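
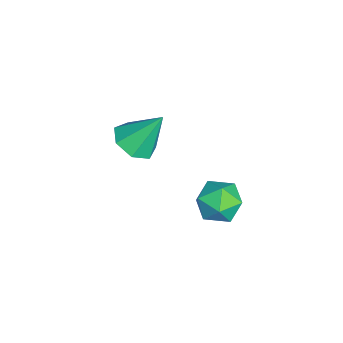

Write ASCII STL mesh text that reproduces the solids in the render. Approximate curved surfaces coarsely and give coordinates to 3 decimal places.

solid 
facet normal 0.556 0.435 0.708
outer loop
vertex 1.461 1.499 0.174
vertex 1.225 0.7 0.85
vertex 2.087 0.629 0.217
endloop
endfacet
facet normal 0.809 0.585 0.058
outer loop
vertex 1.461 1.499 0.174
vertex 2.087 0.629 0.217
vertex 1.839 1.066 -0.731
endloop
endfacet
facet normal 0.288 0.905 -0.313
outer loop
vertex 1.461 1.499 0.174
vertex 1.839 1.066 -0.731
vertex 0.823 1.406 -0.683
endloop
endfacet
facet normal -0.285 0.952 0.109
outer loop
vertex 1.461 1.499 0.174
vertex 0.823 1.406 -0.683
vertex 0.443 1.181 0.294
endloop
endfacet
facet normal -0.119 0.662 0.740
outer loop
vertex 1.461 1.499 0.174
vertex 0.443 1.181 0.294
vertex 1.225 0.7 0.85
endloop
endfacet
facet normal 0.963 -0.031 -0.266
outer loop
vertex 1.839 1.066 -0.731
vertex 2.087 0.629 0.217
vertex 1.837 -0.001 -0.614
endloop
endfacet
facet normal 0.554 -0.274 0.786
outer loop
vertex 2.087 0.629 0.217
vertex 1.225 0.7 0.85
vertex 1.457 -0.226 0.363
endloop
endfacet
facet normal -0.538 0.093 0.838
outer loop
vertex 1.225 0.7 0.85
vertex 0.443 1.181 0.294
vertex 0.441 0.114 0.411
endloop
endfacet
facet normal -0.806 0.563 -0.184
outer loop
vertex 0.443 1.181 0.294
vertex 0.823 1.406 -0.683
vertex 0.193 0.551 -0.537
endloop
endfacet
facet normal 0.122 0.486 -0.866
outer loop
vertex 0.823 1.406 -0.683
vertex 1.839 1.066 -0.731
vertex 1.055 0.48 -1.17
endloop
endfacet
facet normal 0.285 -0.952 -0.109
outer loop
vertex 0.819 -0.319 -0.494
vertex 1.837 -0.001 -0.614
vertex 1.457 -0.226 0.363
endloop
endfacet
facet normal -0.288 -0.905 0.313
outer loop
vertex 0.819 -0.319 -0.494
vertex 1.457 -0.226 0.363
vertex 0.441 0.114 0.411
endloop
endfacet
facet normal -0.809 -0.585 -0.058
outer loop
vertex 0.819 -0.319 -0.494
vertex 0.441 0.114 0.411
vertex 0.193 0.551 -0.537
endloop
endfacet
facet normal -0.556 -0.435 -0.708
outer loop
vertex 0.819 -0.319 -0.494
vertex 0.193 0.551 -0.537
vertex 1.055 0.48 -1.17
endloop
endfacet
facet normal 0.119 -0.662 -0.740
outer loop
vertex 0.819 -0.319 -0.494
vertex 1.055 0.48 -1.17
vertex 1.837 -0.001 -0.614
endloop
endfacet
facet normal 0.806 -0.563 0.184
outer loop
vertex 1.457 -0.226 0.363
vertex 1.837 -0.001 -0.614
vertex 2.087 0.629 0.217
endloop
endfacet
facet normal -0.122 -0.486 0.866
outer loop
vertex 0.441 0.114 0.411
vertex 1.457 -0.226 0.363
vertex 1.225 0.7 0.85
endloop
endfacet
facet normal -0.963 0.031 0.266
outer loop
vertex 0.193 0.551 -0.537
vertex 0.441 0.114 0.411
vertex 0.443 1.181 0.294
endloop
endfacet
facet normal -0.554 0.274 -0.786
outer loop
vertex 1.055 0.48 -1.17
vertex 0.193 0.551 -0.537
vertex 0.823 1.406 -0.683
endloop
endfacet
facet normal 0.538 -0.093 -0.838
outer loop
vertex 1.837 -0.001 -0.614
vertex 1.055 0.48 -1.17
vertex 1.839 1.066 -0.731
endloop
endfacet
facet normal 0.005 -0.565 -0.825
outer loop
vertex -2.972 -2.407 -2.0
vertex -3.685 -3.078 -1.545
vertex -3.875 -2.201 -2.146
endloop
endfacet
facet normal 0.243 0.959 -0.149
outer loop
vertex -2.972 -2.407 -2.0
vertex -3.875 -2.201 -2.146
vertex -3.695 -1.882 0.205
endloop
endfacet
facet normal 0.005 -0.565 -0.825
outer loop
vertex -3.875 -2.201 -2.146
vertex -3.685 -3.078 -1.545
vertex -4.635 -2.656 -1.839
endloop
endfacet
facet normal -0.534 0.842 -0.073
outer loop
vertex -3.875 -2.201 -2.146
vertex -4.635 -2.656 -1.839
vertex -3.695 -1.882 0.205
endloop
endfacet
facet normal 0.005 -0.565 -0.825
outer loop
vertex -4.635 -2.656 -1.839
vertex -3.685 -3.078 -1.545
vertex -4.68 -3.428 -1.311
endloop
endfacet
facet normal -0.910 0.269 0.316
outer loop
vertex -4.635 -2.656 -1.839
vertex -4.68 -3.428 -1.311
vertex -3.695 -1.882 0.205
endloop
endfacet
facet normal 0.004 -0.564 -0.826
outer loop
vertex -4.68 -3.428 -1.311
vertex -3.685 -3.078 -1.545
vertex -3.976 -3.938 -0.959
endloop
endfacet
facet normal -0.602 -0.329 0.727
outer loop
vertex -4.68 -3.428 -1.311
vertex -3.976 -3.938 -0.959
vertex -3.695 -1.882 0.205
endloop
endfacet
facet normal 0.005 -0.564 -0.826
outer loop
vertex -3.976 -3.938 -0.959
vertex -3.685 -3.078 -1.545
vertex -3.053 -3.8 -1.048
endloop
endfacet
facet normal 0.157 -0.503 0.850
outer loop
vertex -3.976 -3.938 -0.959
vertex -3.053 -3.8 -1.048
vertex -3.695 -1.882 0.205
endloop
endfacet
facet normal 0.004 -0.565 -0.825
outer loop
vertex -3.053 -3.8 -1.048
vertex -3.685 -3.078 -1.545
vertex -2.607 -3.119 -1.512
endloop
endfacet
facet normal 0.798 -0.119 0.591
outer loop
vertex -3.053 -3.8 -1.048
vertex -2.607 -3.119 -1.512
vertex -3.695 -1.882 0.205
endloop
endfacet
facet normal 0.004 -0.564 -0.826
outer loop
vertex -2.607 -3.119 -1.512
vertex -3.685 -3.078 -1.545
vertex -2.972 -2.407 -2.0
endloop
endfacet
facet normal 0.835 0.530 0.148
outer loop
vertex -2.607 -3.119 -1.512
vertex -2.972 -2.407 -2.0
vertex -3.695 -1.882 0.205
endloop
endfacet

endsolid


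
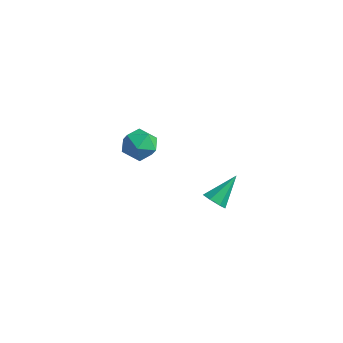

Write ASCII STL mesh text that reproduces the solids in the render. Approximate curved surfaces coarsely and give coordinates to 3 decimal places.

solid 
facet normal -0.115 -0.759 -0.641
outer loop
vertex 2.149 -3.172 2.252
vertex 1.63 -3.274 2.466
vertex 1.776 -2.931 2.034
endloop
endfacet
facet normal 0.650 0.650 -0.393
outer loop
vertex 2.149 -3.172 2.252
vertex 1.776 -2.931 2.034
vertex 1.81 -2.106 3.454
endloop
endfacet
facet normal -0.118 -0.758 -0.642
outer loop
vertex 1.776 -2.931 2.034
vertex 1.63 -3.274 2.466
vertex 1.293 -2.947 2.142
endloop
endfacet
facet normal -0.139 0.858 -0.495
outer loop
vertex 1.776 -2.931 2.034
vertex 1.293 -2.947 2.142
vertex 1.81 -2.106 3.454
endloop
endfacet
facet normal -0.116 -0.757 -0.643
outer loop
vertex 1.293 -2.947 2.142
vertex 1.63 -3.274 2.466
vertex 1.064 -3.21 2.493
endloop
endfacet
facet normal -0.797 0.600 -0.070
outer loop
vertex 1.293 -2.947 2.142
vertex 1.064 -3.21 2.493
vertex 1.81 -2.106 3.454
endloop
endfacet
facet normal -0.116 -0.759 -0.641
outer loop
vertex 1.064 -3.21 2.493
vertex 1.63 -3.274 2.466
vertex 1.262 -3.52 2.824
endloop
endfacet
facet normal -0.826 0.071 0.560
outer loop
vertex 1.064 -3.21 2.493
vertex 1.262 -3.52 2.824
vertex 1.81 -2.106 3.454
endloop
endfacet
facet normal -0.117 -0.758 -0.642
outer loop
vertex 1.262 -3.52 2.824
vertex 1.63 -3.274 2.466
vertex 1.736 -3.645 2.885
endloop
endfacet
facet normal -0.206 -0.331 0.921
outer loop
vertex 1.262 -3.52 2.824
vertex 1.736 -3.645 2.885
vertex 1.81 -2.106 3.454
endloop
endfacet
facet normal -0.117 -0.758 -0.642
outer loop
vertex 1.736 -3.645 2.885
vertex 1.63 -3.274 2.466
vertex 2.131 -3.49 2.63
endloop
endfacet
facet normal 0.598 -0.303 0.742
outer loop
vertex 1.736 -3.645 2.885
vertex 2.131 -3.49 2.63
vertex 1.81 -2.106 3.454
endloop
endfacet
facet normal -0.116 -0.757 -0.643
outer loop
vertex 2.131 -3.49 2.63
vertex 1.63 -3.274 2.466
vertex 2.149 -3.172 2.252
endloop
endfacet
facet normal 0.978 0.133 0.158
outer loop
vertex 2.131 -3.49 2.63
vertex 2.149 -3.172 2.252
vertex 1.81 -2.106 3.454
endloop
endfacet
facet normal -0.248 0.153 0.957
outer loop
vertex -4.455 -1.148 2.381
vertex -4.345 -2.029 2.55
vertex -3.648 -1.461 2.64
endloop
endfacet
facet normal 0.065 0.731 0.680
outer loop
vertex -4.455 -1.148 2.381
vertex -3.648 -1.461 2.64
vertex -3.703 -0.844 1.982
endloop
endfacet
facet normal -0.318 0.941 0.117
outer loop
vertex -4.455 -1.148 2.381
vertex -3.703 -0.844 1.982
vertex -4.435 -1.03 1.485
endloop
endfacet
facet normal -0.869 0.492 0.045
outer loop
vertex -4.455 -1.148 2.381
vertex -4.435 -1.03 1.485
vertex -4.832 -1.763 1.836
endloop
endfacet
facet normal -0.825 0.005 0.565
outer loop
vertex -4.455 -1.148 2.381
vertex -4.832 -1.763 1.836
vertex -4.345 -2.029 2.55
endloop
endfacet
facet normal 0.712 0.541 0.447
outer loop
vertex -3.703 -0.844 1.982
vertex -3.648 -1.461 2.64
vertex -3.128 -1.537 1.904
endloop
endfacet
facet normal 0.206 -0.395 0.895
outer loop
vertex -3.648 -1.461 2.64
vertex -4.345 -2.029 2.55
vertex -3.525 -2.27 2.255
endloop
endfacet
facet normal -0.728 -0.634 0.261
outer loop
vertex -4.345 -2.029 2.55
vertex -4.832 -1.763 1.836
vertex -4.257 -2.456 1.758
endloop
endfacet
facet normal -0.799 0.155 -0.581
outer loop
vertex -4.832 -1.763 1.836
vertex -4.435 -1.03 1.485
vertex -4.312 -1.839 1.1
endloop
endfacet
facet normal 0.092 0.881 -0.465
outer loop
vertex -4.435 -1.03 1.485
vertex -3.703 -0.844 1.982
vertex -3.615 -1.271 1.19
endloop
endfacet
facet normal 0.869 -0.492 -0.045
outer loop
vertex -3.505 -2.152 1.359
vertex -3.128 -1.537 1.904
vertex -3.525 -2.27 2.255
endloop
endfacet
facet normal 0.318 -0.941 -0.117
outer loop
vertex -3.505 -2.152 1.359
vertex -3.525 -2.27 2.255
vertex -4.257 -2.456 1.758
endloop
endfacet
facet normal -0.065 -0.731 -0.680
outer loop
vertex -3.505 -2.152 1.359
vertex -4.257 -2.456 1.758
vertex -4.312 -1.839 1.1
endloop
endfacet
facet normal 0.248 -0.153 -0.957
outer loop
vertex -3.505 -2.152 1.359
vertex -4.312 -1.839 1.1
vertex -3.615 -1.271 1.19
endloop
endfacet
facet normal 0.825 -0.005 -0.565
outer loop
vertex -3.505 -2.152 1.359
vertex -3.615 -1.271 1.19
vertex -3.128 -1.537 1.904
endloop
endfacet
facet normal 0.799 -0.155 0.581
outer loop
vertex -3.525 -2.27 2.255
vertex -3.128 -1.537 1.904
vertex -3.648 -1.461 2.64
endloop
endfacet
facet normal -0.092 -0.881 0.465
outer loop
vertex -4.257 -2.456 1.758
vertex -3.525 -2.27 2.255
vertex -4.345 -2.029 2.55
endloop
endfacet
facet normal -0.712 -0.541 -0.447
outer loop
vertex -4.312 -1.839 1.1
vertex -4.257 -2.456 1.758
vertex -4.832 -1.763 1.836
endloop
endfacet
facet normal -0.206 0.395 -0.895
outer loop
vertex -3.615 -1.271 1.19
vertex -4.312 -1.839 1.1
vertex -4.435 -1.03 1.485
endloop
endfacet
facet normal 0.728 0.634 -0.261
outer loop
vertex -3.128 -1.537 1.904
vertex -3.615 -1.271 1.19
vertex -3.703 -0.844 1.982
endloop
endfacet

endsolid


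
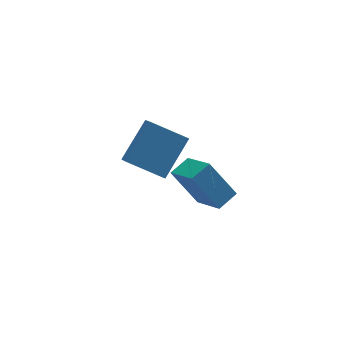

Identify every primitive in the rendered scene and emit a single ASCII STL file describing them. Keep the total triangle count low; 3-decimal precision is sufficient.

solid 
facet normal -0.453 0.385 0.804
outer loop
vertex 0.243 1.961 -2.347
vertex -0.042 3.202 -3.101
vertex -0.488 1.637 -2.604
endloop
endfacet
facet normal 0.193 -0.839 0.509
outer loop
vertex 0.242 1.018 -3.899
vertex 0.243 1.961 -2.347
vertex -0.488 1.637 -2.604
endloop
endfacet
facet normal -0.454 0.385 0.804
outer loop
vertex -0.488 1.637 -2.604
vertex -0.042 3.202 -3.101
vertex -0.773 2.878 -3.359
endloop
endfacet
facet normal -0.870 -0.386 -0.306
outer loop
vertex -0.773 2.878 -3.359
vertex 0.242 1.018 -3.899
vertex -0.488 1.637 -2.604
endloop
endfacet
facet normal 0.870 0.386 0.306
outer loop
vertex 0.243 1.961 -2.347
vertex 0.688 2.583 -4.396
vertex -0.042 3.202 -3.101
endloop
endfacet
facet normal 0.192 -0.839 0.510
outer loop
vertex 0.973 1.342 -3.641
vertex 0.243 1.961 -2.347
vertex 0.242 1.018 -3.899
endloop
endfacet
facet normal 0.870 0.386 0.306
outer loop
vertex 0.973 1.342 -3.641
vertex 0.688 2.583 -4.396
vertex 0.243 1.961 -2.347
endloop
endfacet
facet normal -0.192 0.839 -0.509
outer loop
vertex -0.042 3.202 -3.101
vertex 0.688 2.583 -4.396
vertex -0.773 2.878 -3.359
endloop
endfacet
facet normal -0.870 -0.386 -0.306
outer loop
vertex -0.043 2.259 -4.653
vertex 0.242 1.018 -3.899
vertex -0.773 2.878 -3.359
endloop
endfacet
facet normal -0.192 0.839 -0.510
outer loop
vertex -0.773 2.878 -3.359
vertex 0.688 2.583 -4.396
vertex -0.043 2.259 -4.653
endloop
endfacet
facet normal 0.454 -0.384 -0.804
outer loop
vertex -0.043 2.259 -4.653
vertex 0.973 1.342 -3.641
vertex 0.242 1.018 -3.899
endloop
endfacet
facet normal 0.453 -0.385 -0.804
outer loop
vertex 0.688 2.583 -4.396
vertex 0.973 1.342 -3.641
vertex -0.043 2.259 -4.653
endloop
endfacet
facet normal -0.640 -0.437 -0.632
outer loop
vertex -2.916 1.052 -0.291
vertex -2.836 1.716 -0.831
vertex -1.84 0.403 -0.931
endloop
endfacet
facet normal -0.092 -0.773 0.628
outer loop
vertex -0.784 1.124 0.111
vertex -2.916 1.052 -0.291
vertex -1.84 0.403 -0.931
endloop
endfacet
facet normal -0.640 -0.437 -0.632
outer loop
vertex -1.84 0.403 -0.931
vertex -2.836 1.716 -0.831
vertex -1.761 1.067 -1.471
endloop
endfacet
facet normal 0.763 -0.460 -0.454
outer loop
vertex -1.761 1.067 -1.471
vertex -0.784 1.124 0.111
vertex -1.84 0.403 -0.931
endloop
endfacet
facet normal -0.763 0.461 0.454
outer loop
vertex -2.916 1.052 -0.291
vertex -1.78 2.437 0.211
vertex -2.836 1.716 -0.831
endloop
endfacet
facet normal -0.092 -0.773 0.628
outer loop
vertex -1.859 1.773 0.751
vertex -2.916 1.052 -0.291
vertex -0.784 1.124 0.111
endloop
endfacet
facet normal -0.762 0.460 0.455
outer loop
vertex -1.859 1.773 0.751
vertex -1.78 2.437 0.211
vertex -2.916 1.052 -0.291
endloop
endfacet
facet normal 0.092 0.773 -0.628
outer loop
vertex -2.836 1.716 -0.831
vertex -1.78 2.437 0.211
vertex -1.761 1.067 -1.471
endloop
endfacet
facet normal 0.762 -0.461 -0.454
outer loop
vertex -0.704 1.788 -0.429
vertex -0.784 1.124 0.111
vertex -1.761 1.067 -1.471
endloop
endfacet
facet normal 0.092 0.773 -0.628
outer loop
vertex -1.761 1.067 -1.471
vertex -1.78 2.437 0.211
vertex -0.704 1.788 -0.429
endloop
endfacet
facet normal 0.640 0.437 0.632
outer loop
vertex -0.704 1.788 -0.429
vertex -1.859 1.773 0.751
vertex -0.784 1.124 0.111
endloop
endfacet
facet normal 0.640 0.438 0.632
outer loop
vertex -1.78 2.437 0.211
vertex -1.859 1.773 0.751
vertex -0.704 1.788 -0.429
endloop
endfacet

endsolid


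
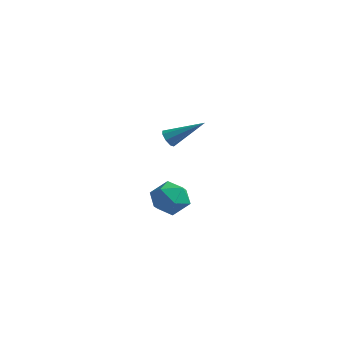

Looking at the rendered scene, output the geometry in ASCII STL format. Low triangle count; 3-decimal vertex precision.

solid 
facet normal -0.734 -0.419 -0.535
outer loop
vertex -0.214 -1.976 2.494
vertex -0.548 -1.964 2.943
vertex -0.44 -1.613 2.52
endloop
endfacet
facet normal 0.590 0.417 -0.692
outer loop
vertex -0.214 -1.976 2.494
vertex -0.44 -1.613 2.52
vertex 1.008 -1.076 4.077
endloop
endfacet
facet normal -0.733 -0.420 -0.535
outer loop
vertex -0.44 -1.613 2.52
vertex -0.548 -1.964 2.943
vertex -0.73 -1.456 2.794
endloop
endfacet
facet normal 0.104 0.906 -0.409
outer loop
vertex -0.44 -1.613 2.52
vertex -0.73 -1.456 2.794
vertex 1.008 -1.076 4.077
endloop
endfacet
facet normal -0.734 -0.420 -0.534
outer loop
vertex -0.73 -1.456 2.794
vertex -0.548 -1.964 2.943
vertex -0.913 -1.596 3.156
endloop
endfacet
facet normal -0.339 0.922 0.186
outer loop
vertex -0.73 -1.456 2.794
vertex -0.913 -1.596 3.156
vertex 1.008 -1.076 4.077
endloop
endfacet
facet normal -0.734 -0.419 -0.534
outer loop
vertex -0.913 -1.596 3.156
vertex -0.548 -1.964 2.943
vertex -0.882 -1.952 3.393
endloop
endfacet
facet normal -0.482 0.456 0.748
outer loop
vertex -0.913 -1.596 3.156
vertex -0.882 -1.952 3.393
vertex 1.008 -1.076 4.077
endloop
endfacet
facet normal -0.734 -0.419 -0.534
outer loop
vertex -0.882 -1.952 3.393
vertex -0.548 -1.964 2.943
vertex -0.656 -2.315 3.367
endloop
endfacet
facet normal -0.241 -0.218 0.946
outer loop
vertex -0.882 -1.952 3.393
vertex -0.656 -2.315 3.367
vertex 1.008 -1.076 4.077
endloop
endfacet
facet normal -0.734 -0.419 -0.534
outer loop
vertex -0.656 -2.315 3.367
vertex -0.548 -1.964 2.943
vertex -0.367 -2.472 3.093
endloop
endfacet
facet normal 0.244 -0.708 0.663
outer loop
vertex -0.656 -2.315 3.367
vertex -0.367 -2.472 3.093
vertex 1.008 -1.076 4.077
endloop
endfacet
facet normal -0.735 -0.419 -0.533
outer loop
vertex -0.367 -2.472 3.093
vertex -0.548 -1.964 2.943
vertex -0.184 -2.332 2.731
endloop
endfacet
facet normal 0.687 -0.724 0.067
outer loop
vertex -0.367 -2.472 3.093
vertex -0.184 -2.332 2.731
vertex 1.008 -1.076 4.077
endloop
endfacet
facet normal -0.734 -0.418 -0.535
outer loop
vertex -0.184 -2.332 2.731
vertex -0.548 -1.964 2.943
vertex -0.214 -1.976 2.494
endloop
endfacet
facet normal 0.830 -0.259 -0.494
outer loop
vertex -0.184 -2.332 2.731
vertex -0.214 -1.976 2.494
vertex 1.008 -1.076 4.077
endloop
endfacet
facet normal -0.590 -0.728 0.348
outer loop
vertex -3.639 1.132 -3.284
vertex -2.866 0.311 -3.691
vertex -2.748 0.746 -2.58
endloop
endfacet
facet normal -0.651 -0.140 0.746
outer loop
vertex -3.639 1.132 -3.284
vertex -2.748 0.746 -2.58
vertex -3.03 1.911 -2.607
endloop
endfacet
facet normal -0.861 0.393 0.322
outer loop
vertex -3.639 1.132 -3.284
vertex -3.03 1.911 -2.607
vertex -3.321 2.196 -3.734
endloop
endfacet
facet normal -0.931 0.135 -0.339
outer loop
vertex -3.639 1.132 -3.284
vertex -3.321 2.196 -3.734
vertex -3.22 1.208 -4.404
endloop
endfacet
facet normal -0.764 -0.559 -0.324
outer loop
vertex -3.639 1.132 -3.284
vertex -3.22 1.208 -4.404
vertex -2.866 0.311 -3.691
endloop
endfacet
facet normal -0.003 0.022 1.000
outer loop
vertex -3.03 1.911 -2.607
vertex -2.748 0.746 -2.58
vertex -1.88 1.572 -2.596
endloop
endfacet
facet normal 0.095 -0.930 0.354
outer loop
vertex -2.748 0.746 -2.58
vertex -2.866 0.311 -3.691
vertex -1.779 0.584 -3.266
endloop
endfacet
facet normal -0.186 -0.655 -0.732
outer loop
vertex -2.866 0.311 -3.691
vertex -3.22 1.208 -4.404
vertex -2.07 0.869 -4.393
endloop
endfacet
facet normal -0.458 0.466 -0.757
outer loop
vertex -3.22 1.208 -4.404
vertex -3.321 2.196 -3.734
vertex -2.352 2.034 -4.42
endloop
endfacet
facet normal -0.345 0.885 0.313
outer loop
vertex -3.321 2.196 -3.734
vertex -3.03 1.911 -2.607
vertex -2.234 2.469 -3.309
endloop
endfacet
facet normal 0.931 -0.135 0.339
outer loop
vertex -1.461 1.648 -3.716
vertex -1.88 1.572 -2.596
vertex -1.779 0.584 -3.266
endloop
endfacet
facet normal 0.861 -0.393 -0.322
outer loop
vertex -1.461 1.648 -3.716
vertex -1.779 0.584 -3.266
vertex -2.07 0.869 -4.393
endloop
endfacet
facet normal 0.651 0.140 -0.746
outer loop
vertex -1.461 1.648 -3.716
vertex -2.07 0.869 -4.393
vertex -2.352 2.034 -4.42
endloop
endfacet
facet normal 0.590 0.728 -0.348
outer loop
vertex -1.461 1.648 -3.716
vertex -2.352 2.034 -4.42
vertex -2.234 2.469 -3.309
endloop
endfacet
facet normal 0.764 0.559 0.324
outer loop
vertex -1.461 1.648 -3.716
vertex -2.234 2.469 -3.309
vertex -1.88 1.572 -2.596
endloop
endfacet
facet normal 0.458 -0.466 0.757
outer loop
vertex -1.779 0.584 -3.266
vertex -1.88 1.572 -2.596
vertex -2.748 0.746 -2.58
endloop
endfacet
facet normal 0.345 -0.885 -0.313
outer loop
vertex -2.07 0.869 -4.393
vertex -1.779 0.584 -3.266
vertex -2.866 0.311 -3.691
endloop
endfacet
facet normal 0.003 -0.022 -1.000
outer loop
vertex -2.352 2.034 -4.42
vertex -2.07 0.869 -4.393
vertex -3.22 1.208 -4.404
endloop
endfacet
facet normal -0.095 0.930 -0.354
outer loop
vertex -2.234 2.469 -3.309
vertex -2.352 2.034 -4.42
vertex -3.321 2.196 -3.734
endloop
endfacet
facet normal 0.186 0.655 0.732
outer loop
vertex -1.88 1.572 -2.596
vertex -2.234 2.469 -3.309
vertex -3.03 1.911 -2.607
endloop
endfacet

endsolid


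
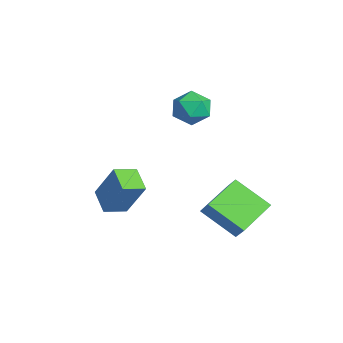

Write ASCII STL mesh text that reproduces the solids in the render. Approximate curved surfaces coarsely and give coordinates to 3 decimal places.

solid 
facet normal -0.570 0.762 0.307
outer loop
vertex 2.125 3.231 -1.65
vertex 2.773 3.401 -0.868
vertex 3.229 4.539 -2.849
endloop
endfacet
facet normal -0.629 -0.166 -0.760
outer loop
vertex 4.427 2.939 -3.492
vertex 2.125 3.231 -1.65
vertex 3.229 4.539 -2.849
endloop
endfacet
facet normal -0.571 0.762 0.306
outer loop
vertex 3.229 4.539 -2.849
vertex 2.773 3.401 -0.868
vertex 3.877 4.71 -2.067
endloop
endfacet
facet normal 0.528 0.626 -0.574
outer loop
vertex 3.877 4.71 -2.067
vertex 4.427 2.939 -3.492
vertex 3.229 4.539 -2.849
endloop
endfacet
facet normal -0.528 -0.626 0.574
outer loop
vertex 2.125 3.231 -1.65
vertex 3.971 1.801 -1.511
vertex 2.773 3.401 -0.868
endloop
endfacet
facet normal -0.629 -0.165 -0.760
outer loop
vertex 3.323 1.63 -2.293
vertex 2.125 3.231 -1.65
vertex 4.427 2.939 -3.492
endloop
endfacet
facet normal -0.528 -0.626 0.574
outer loop
vertex 3.323 1.63 -2.293
vertex 3.971 1.801 -1.511
vertex 2.125 3.231 -1.65
endloop
endfacet
facet normal 0.629 0.166 0.760
outer loop
vertex 2.773 3.401 -0.868
vertex 3.971 1.801 -1.511
vertex 3.877 4.71 -2.067
endloop
endfacet
facet normal 0.528 0.626 -0.574
outer loop
vertex 5.075 3.109 -2.71
vertex 4.427 2.939 -3.492
vertex 3.877 4.71 -2.067
endloop
endfacet
facet normal 0.629 0.166 0.760
outer loop
vertex 3.877 4.71 -2.067
vertex 3.971 1.801 -1.511
vertex 5.075 3.109 -2.71
endloop
endfacet
facet normal 0.570 -0.762 -0.307
outer loop
vertex 5.075 3.109 -2.71
vertex 3.323 1.63 -2.293
vertex 4.427 2.939 -3.492
endloop
endfacet
facet normal 0.571 -0.762 -0.306
outer loop
vertex 3.971 1.801 -1.511
vertex 3.323 1.63 -2.293
vertex 5.075 3.109 -2.71
endloop
endfacet
facet normal 0.034 0.570 0.821
outer loop
vertex -1.052 3.326 2.211
vertex -1.298 2.5 2.795
vertex -0.3 2.721 2.6
endloop
endfacet
facet normal 0.486 0.812 0.323
outer loop
vertex -1.052 3.326 2.211
vertex -0.3 2.721 2.6
vertex -0.233 3.07 1.622
endloop
endfacet
facet normal 0.109 0.958 -0.265
outer loop
vertex -1.052 3.326 2.211
vertex -0.233 3.07 1.622
vertex -1.189 3.065 1.212
endloop
endfacet
facet normal -0.576 0.807 -0.132
outer loop
vertex -1.052 3.326 2.211
vertex -1.189 3.065 1.212
vertex -1.848 2.713 1.937
endloop
endfacet
facet normal -0.622 0.567 0.540
outer loop
vertex -1.052 3.326 2.211
vertex -1.848 2.713 1.937
vertex -1.298 2.5 2.795
endloop
endfacet
facet normal 0.943 0.288 0.167
outer loop
vertex -0.233 3.07 1.622
vertex -0.3 2.721 2.6
vertex 0.028 2.087 1.843
endloop
endfacet
facet normal 0.213 -0.103 0.972
outer loop
vertex -0.3 2.721 2.6
vertex -1.298 2.5 2.795
vertex -0.631 1.735 2.568
endloop
endfacet
facet normal -0.849 -0.109 0.517
outer loop
vertex -1.298 2.5 2.795
vertex -1.848 2.713 1.937
vertex -1.587 1.73 2.158
endloop
endfacet
facet normal -0.774 0.278 -0.569
outer loop
vertex -1.848 2.713 1.937
vertex -1.189 3.065 1.212
vertex -1.52 2.079 1.18
endloop
endfacet
facet normal 0.334 0.523 -0.784
outer loop
vertex -1.189 3.065 1.212
vertex -0.233 3.07 1.622
vertex -0.522 2.3 0.985
endloop
endfacet
facet normal 0.576 -0.807 0.132
outer loop
vertex -0.768 1.474 1.569
vertex 0.028 2.087 1.843
vertex -0.631 1.735 2.568
endloop
endfacet
facet normal -0.109 -0.958 0.265
outer loop
vertex -0.768 1.474 1.569
vertex -0.631 1.735 2.568
vertex -1.587 1.73 2.158
endloop
endfacet
facet normal -0.486 -0.812 -0.323
outer loop
vertex -0.768 1.474 1.569
vertex -1.587 1.73 2.158
vertex -1.52 2.079 1.18
endloop
endfacet
facet normal -0.034 -0.570 -0.821
outer loop
vertex -0.768 1.474 1.569
vertex -1.52 2.079 1.18
vertex -0.522 2.3 0.985
endloop
endfacet
facet normal 0.622 -0.567 -0.540
outer loop
vertex -0.768 1.474 1.569
vertex -0.522 2.3 0.985
vertex 0.028 2.087 1.843
endloop
endfacet
facet normal 0.774 -0.278 0.569
outer loop
vertex -0.631 1.735 2.568
vertex 0.028 2.087 1.843
vertex -0.3 2.721 2.6
endloop
endfacet
facet normal -0.334 -0.523 0.784
outer loop
vertex -1.587 1.73 2.158
vertex -0.631 1.735 2.568
vertex -1.298 2.5 2.795
endloop
endfacet
facet normal -0.943 -0.288 -0.167
outer loop
vertex -1.52 2.079 1.18
vertex -1.587 1.73 2.158
vertex -1.848 2.713 1.937
endloop
endfacet
facet normal -0.213 0.103 -0.972
outer loop
vertex -0.522 2.3 0.985
vertex -1.52 2.079 1.18
vertex -1.189 3.065 1.212
endloop
endfacet
facet normal 0.849 0.109 -0.517
outer loop
vertex 0.028 2.087 1.843
vertex -0.522 2.3 0.985
vertex -0.233 3.07 1.622
endloop
endfacet
facet normal -0.382 -0.324 -0.865
outer loop
vertex 2.897 -2.609 -1.897
vertex 1.709 -2.72 -1.331
vertex 2.651 -1.516 -2.198
endloop
endfacet
facet normal 0.899 0.084 -0.429
outer loop
vertex 3.451 -0.84 -0.389
vertex 2.897 -2.609 -1.897
vertex 2.651 -1.516 -2.198
endloop
endfacet
facet normal -0.383 -0.323 -0.865
outer loop
vertex 2.651 -1.516 -2.198
vertex 1.709 -2.72 -1.331
vertex 1.464 -1.627 -1.631
endloop
endfacet
facet normal -0.212 0.943 -0.259
outer loop
vertex 1.464 -1.627 -1.631
vertex 3.451 -0.84 -0.389
vertex 2.651 -1.516 -2.198
endloop
endfacet
facet normal 0.211 -0.943 0.259
outer loop
vertex 2.897 -2.609 -1.897
vertex 2.509 -2.044 0.478
vertex 1.709 -2.72 -1.331
endloop
endfacet
facet normal 0.899 0.084 -0.429
outer loop
vertex 3.696 -1.933 -0.089
vertex 2.897 -2.609 -1.897
vertex 3.451 -0.84 -0.389
endloop
endfacet
facet normal 0.212 -0.942 0.259
outer loop
vertex 3.696 -1.933 -0.089
vertex 2.509 -2.044 0.478
vertex 2.897 -2.609 -1.897
endloop
endfacet
facet normal -0.899 -0.084 0.429
outer loop
vertex 1.709 -2.72 -1.331
vertex 2.509 -2.044 0.478
vertex 1.464 -1.627 -1.631
endloop
endfacet
facet normal -0.211 0.942 -0.259
outer loop
vertex 2.263 -0.951 0.177
vertex 3.451 -0.84 -0.389
vertex 1.464 -1.627 -1.631
endloop
endfacet
facet normal -0.899 -0.084 0.429
outer loop
vertex 1.464 -1.627 -1.631
vertex 2.509 -2.044 0.478
vertex 2.263 -0.951 0.177
endloop
endfacet
facet normal 0.382 0.323 0.866
outer loop
vertex 2.263 -0.951 0.177
vertex 3.696 -1.933 -0.089
vertex 3.451 -0.84 -0.389
endloop
endfacet
facet normal 0.383 0.324 0.865
outer loop
vertex 2.509 -2.044 0.478
vertex 3.696 -1.933 -0.089
vertex 2.263 -0.951 0.177
endloop
endfacet

endsolid


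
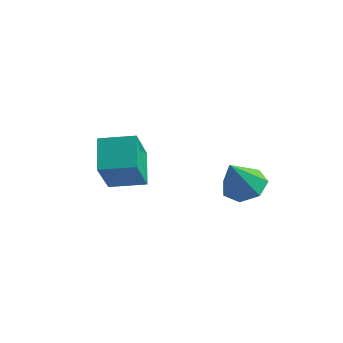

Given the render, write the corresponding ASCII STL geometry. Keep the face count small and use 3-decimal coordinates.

solid 
facet normal 0.056 0.513 -0.856
outer loop
vertex 1.687 1.868 -4.767
vertex 0.838 2.169 -4.642
vertex 1.62 2.544 -4.366
endloop
endfacet
facet normal 0.873 -0.182 0.453
outer loop
vertex 1.687 1.868 -4.767
vertex 1.62 2.544 -4.366
vertex 0.742 1.291 -3.178
endloop
endfacet
facet normal 0.056 0.514 -0.856
outer loop
vertex 1.62 2.544 -4.366
vertex 0.838 2.169 -4.642
vertex 0.963 2.938 -4.172
endloop
endfacet
facet normal 0.475 0.407 0.780
outer loop
vertex 1.62 2.544 -4.366
vertex 0.963 2.938 -4.172
vertex 0.742 1.291 -3.178
endloop
endfacet
facet normal 0.056 0.514 -0.856
outer loop
vertex 0.963 2.938 -4.172
vertex 0.838 2.169 -4.642
vertex 0.213 2.753 -4.332
endloop
endfacet
facet normal -0.299 0.522 0.799
outer loop
vertex 0.963 2.938 -4.172
vertex 0.213 2.753 -4.332
vertex 0.742 1.291 -3.178
endloop
endfacet
facet normal 0.056 0.514 -0.856
outer loop
vertex 0.213 2.753 -4.332
vertex 0.838 2.169 -4.642
vertex -0.067 2.128 -4.726
endloop
endfacet
facet normal -0.866 0.077 0.494
outer loop
vertex 0.213 2.753 -4.332
vertex -0.067 2.128 -4.726
vertex 0.742 1.291 -3.178
endloop
endfacet
facet normal 0.056 0.514 -0.856
outer loop
vertex -0.067 2.128 -4.726
vertex 0.838 2.169 -4.642
vertex 0.335 1.534 -5.056
endloop
endfacet
facet normal -0.799 -0.594 0.096
outer loop
vertex -0.067 2.128 -4.726
vertex 0.335 1.534 -5.056
vertex 0.742 1.291 -3.178
endloop
endfacet
facet normal 0.057 0.513 -0.856
outer loop
vertex 0.335 1.534 -5.056
vertex 0.838 2.169 -4.642
vertex 1.116 1.418 -5.074
endloop
endfacet
facet normal -0.148 -0.984 -0.095
outer loop
vertex 0.335 1.534 -5.056
vertex 1.116 1.418 -5.074
vertex 0.742 1.291 -3.178
endloop
endfacet
facet normal 0.056 0.513 -0.856
outer loop
vertex 1.116 1.418 -5.074
vertex 0.838 2.169 -4.642
vertex 1.687 1.868 -4.767
endloop
endfacet
facet normal 0.596 -0.800 0.064
outer loop
vertex 1.116 1.418 -5.074
vertex 1.687 1.868 -4.767
vertex 0.742 1.291 -3.178
endloop
endfacet
facet normal -0.856 -0.495 -0.152
outer loop
vertex -2.634 -2.08 -1.328
vertex -3.001 -0.967 -2.887
vertex -1.906 -3.07 -2.206
endloop
endfacet
facet normal 0.188 -0.570 0.799
outer loop
vertex -0.699 -2.373 -1.993
vertex -2.634 -2.08 -1.328
vertex -1.906 -3.07 -2.206
endloop
endfacet
facet normal -0.856 -0.495 -0.152
outer loop
vertex -1.906 -3.07 -2.206
vertex -3.001 -0.967 -2.887
vertex -2.273 -1.957 -3.765
endloop
endfacet
facet normal 0.481 -0.656 -0.582
outer loop
vertex -2.273 -1.957 -3.765
vertex -0.699 -2.373 -1.993
vertex -1.906 -3.07 -2.206
endloop
endfacet
facet normal -0.481 0.656 0.582
outer loop
vertex -2.634 -2.08 -1.328
vertex -1.794 -0.27 -2.674
vertex -3.001 -0.967 -2.887
endloop
endfacet
facet normal 0.188 -0.570 0.799
outer loop
vertex -1.427 -1.383 -1.115
vertex -2.634 -2.08 -1.328
vertex -0.699 -2.373 -1.993
endloop
endfacet
facet normal -0.481 0.656 0.582
outer loop
vertex -1.427 -1.383 -1.115
vertex -1.794 -0.27 -2.674
vertex -2.634 -2.08 -1.328
endloop
endfacet
facet normal -0.188 0.570 -0.799
outer loop
vertex -3.001 -0.967 -2.887
vertex -1.794 -0.27 -2.674
vertex -2.273 -1.957 -3.765
endloop
endfacet
facet normal 0.481 -0.656 -0.582
outer loop
vertex -1.066 -1.26 -3.552
vertex -0.699 -2.373 -1.993
vertex -2.273 -1.957 -3.765
endloop
endfacet
facet normal -0.188 0.570 -0.799
outer loop
vertex -2.273 -1.957 -3.765
vertex -1.794 -0.27 -2.674
vertex -1.066 -1.26 -3.552
endloop
endfacet
facet normal 0.856 0.495 0.152
outer loop
vertex -1.066 -1.26 -3.552
vertex -1.427 -1.383 -1.115
vertex -0.699 -2.373 -1.993
endloop
endfacet
facet normal 0.856 0.495 0.152
outer loop
vertex -1.794 -0.27 -2.674
vertex -1.427 -1.383 -1.115
vertex -1.066 -1.26 -3.552
endloop
endfacet

endsolid


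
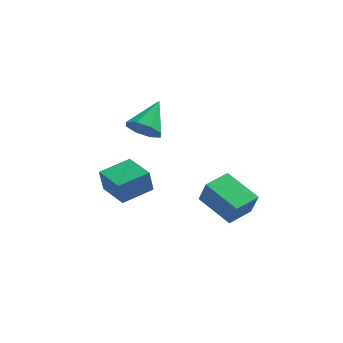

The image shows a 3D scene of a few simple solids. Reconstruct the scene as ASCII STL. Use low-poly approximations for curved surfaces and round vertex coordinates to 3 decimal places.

solid 
facet normal -0.726 0.610 0.317
outer loop
vertex 2.089 -2.93 0.13
vertex 2.942 -1.909 0.117
vertex 1.797 -2.7 -0.98
endloop
endfacet
facet normal -0.641 -0.767 0.010
outer loop
vertex 3.118 -3.811 -1.557
vertex 2.089 -2.93 0.13
vertex 1.797 -2.7 -0.98
endloop
endfacet
facet normal -0.726 0.610 0.318
outer loop
vertex 1.797 -2.7 -0.98
vertex 2.942 -1.909 0.117
vertex 2.65 -1.679 -0.992
endloop
endfacet
facet normal -0.249 0.197 -0.948
outer loop
vertex 2.65 -1.679 -0.992
vertex 3.118 -3.811 -1.557
vertex 1.797 -2.7 -0.98
endloop
endfacet
facet normal 0.249 -0.196 0.948
outer loop
vertex 2.089 -2.93 0.13
vertex 4.263 -3.02 -0.46
vertex 2.942 -1.909 0.117
endloop
endfacet
facet normal -0.641 -0.767 0.010
outer loop
vertex 3.41 -4.041 -0.448
vertex 2.089 -2.93 0.13
vertex 3.118 -3.811 -1.557
endloop
endfacet
facet normal 0.249 -0.197 0.948
outer loop
vertex 3.41 -4.041 -0.448
vertex 4.263 -3.02 -0.46
vertex 2.089 -2.93 0.13
endloop
endfacet
facet normal 0.641 0.767 -0.010
outer loop
vertex 2.942 -1.909 0.117
vertex 4.263 -3.02 -0.46
vertex 2.65 -1.679 -0.992
endloop
endfacet
facet normal -0.250 0.196 -0.948
outer loop
vertex 3.971 -2.79 -1.57
vertex 3.118 -3.811 -1.557
vertex 2.65 -1.679 -0.992
endloop
endfacet
facet normal 0.641 0.767 -0.010
outer loop
vertex 2.65 -1.679 -0.992
vertex 4.263 -3.02 -0.46
vertex 3.971 -2.79 -1.57
endloop
endfacet
facet normal 0.726 -0.610 -0.318
outer loop
vertex 3.971 -2.79 -1.57
vertex 3.41 -4.041 -0.448
vertex 3.118 -3.811 -1.557
endloop
endfacet
facet normal 0.726 -0.610 -0.317
outer loop
vertex 4.263 -3.02 -0.46
vertex 3.41 -4.041 -0.448
vertex 3.971 -2.79 -1.57
endloop
endfacet
facet normal -0.324 -0.789 -0.521
outer loop
vertex 0.15 -1.425 2.113
vertex -0.617 -1.065 2.045
vertex 0.096 -1.052 1.582
endloop
endfacet
facet normal 0.992 0.129 -0.011
outer loop
vertex 0.15 -1.425 2.113
vertex 0.096 -1.052 1.582
vertex -0.063 0.285 2.935
endloop
endfacet
facet normal -0.323 -0.791 -0.520
outer loop
vertex 0.096 -1.052 1.582
vertex -0.617 -1.065 2.045
vertex -0.376 -0.688 1.322
endloop
endfacet
facet normal 0.687 0.556 -0.469
outer loop
vertex 0.096 -1.052 1.582
vertex -0.376 -0.688 1.322
vertex -0.063 0.285 2.935
endloop
endfacet
facet normal -0.325 -0.790 -0.520
outer loop
vertex -0.376 -0.688 1.322
vertex -0.617 -1.065 2.045
vertex -0.989 -0.544 1.486
endloop
endfacet
facet normal 0.059 0.850 -0.524
outer loop
vertex -0.376 -0.688 1.322
vertex -0.989 -0.544 1.486
vertex -0.063 0.285 2.935
endloop
endfacet
facet normal -0.324 -0.790 -0.521
outer loop
vertex -0.989 -0.544 1.486
vertex -0.617 -1.065 2.045
vertex -1.384 -0.706 1.977
endloop
endfacet
facet normal -0.524 0.839 -0.145
outer loop
vertex -0.989 -0.544 1.486
vertex -1.384 -0.706 1.977
vertex -0.063 0.285 2.935
endloop
endfacet
facet normal -0.323 -0.790 -0.521
outer loop
vertex -1.384 -0.706 1.977
vertex -0.617 -1.065 2.045
vertex -1.33 -1.078 2.507
endloop
endfacet
facet normal -0.721 0.530 0.446
outer loop
vertex -1.384 -0.706 1.977
vertex -1.33 -1.078 2.507
vertex -0.063 0.285 2.935
endloop
endfacet
facet normal -0.323 -0.790 -0.521
outer loop
vertex -1.33 -1.078 2.507
vertex -0.617 -1.065 2.045
vertex -0.858 -1.443 2.767
endloop
endfacet
facet normal -0.417 0.104 0.903
outer loop
vertex -1.33 -1.078 2.507
vertex -0.858 -1.443 2.767
vertex -0.063 0.285 2.935
endloop
endfacet
facet normal -0.323 -0.790 -0.521
outer loop
vertex -0.858 -1.443 2.767
vertex -0.617 -1.065 2.045
vertex -0.245 -1.586 2.604
endloop
endfacet
facet normal 0.211 -0.190 0.959
outer loop
vertex -0.858 -1.443 2.767
vertex -0.245 -1.586 2.604
vertex -0.063 0.285 2.935
endloop
endfacet
facet normal -0.325 -0.790 -0.520
outer loop
vertex -0.245 -1.586 2.604
vertex -0.617 -1.065 2.045
vertex 0.15 -1.425 2.113
endloop
endfacet
facet normal 0.794 -0.180 0.580
outer loop
vertex -0.245 -1.586 2.604
vertex 0.15 -1.425 2.113
vertex -0.063 0.285 2.935
endloop
endfacet
facet normal -0.786 -0.605 -0.130
outer loop
vertex -1.828 0.003 -2.486
vertex -2.807 1.3 -2.606
vertex -1.658 0.026 -3.623
endloop
endfacet
facet normal 0.601 -0.796 0.074
outer loop
vertex -0.393 1.0 -3.414
vertex -1.828 0.003 -2.486
vertex -1.658 0.026 -3.623
endloop
endfacet
facet normal -0.786 -0.605 -0.130
outer loop
vertex -1.658 0.026 -3.623
vertex -2.807 1.3 -2.606
vertex -2.637 1.324 -3.743
endloop
endfacet
facet normal 0.148 0.020 -0.989
outer loop
vertex -2.637 1.324 -3.743
vertex -0.393 1.0 -3.414
vertex -1.658 0.026 -3.623
endloop
endfacet
facet normal -0.148 -0.020 0.989
outer loop
vertex -1.828 0.003 -2.486
vertex -1.542 2.274 -2.397
vertex -2.807 1.3 -2.606
endloop
endfacet
facet normal 0.600 -0.796 0.073
outer loop
vertex -0.563 0.976 -2.277
vertex -1.828 0.003 -2.486
vertex -0.393 1.0 -3.414
endloop
endfacet
facet normal -0.148 -0.020 0.989
outer loop
vertex -0.563 0.976 -2.277
vertex -1.542 2.274 -2.397
vertex -1.828 0.003 -2.486
endloop
endfacet
facet normal -0.601 0.796 -0.073
outer loop
vertex -2.807 1.3 -2.606
vertex -1.542 2.274 -2.397
vertex -2.637 1.324 -3.743
endloop
endfacet
facet normal 0.148 0.020 -0.989
outer loop
vertex -1.372 2.297 -3.534
vertex -0.393 1.0 -3.414
vertex -2.637 1.324 -3.743
endloop
endfacet
facet normal -0.600 0.796 -0.074
outer loop
vertex -2.637 1.324 -3.743
vertex -1.542 2.274 -2.397
vertex -1.372 2.297 -3.534
endloop
endfacet
facet normal 0.786 0.605 0.130
outer loop
vertex -1.372 2.297 -3.534
vertex -0.563 0.976 -2.277
vertex -0.393 1.0 -3.414
endloop
endfacet
facet normal 0.786 0.605 0.130
outer loop
vertex -1.542 2.274 -2.397
vertex -0.563 0.976 -2.277
vertex -1.372 2.297 -3.534
endloop
endfacet

endsolid


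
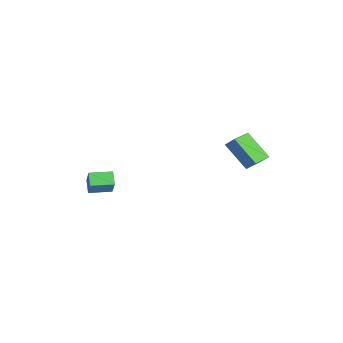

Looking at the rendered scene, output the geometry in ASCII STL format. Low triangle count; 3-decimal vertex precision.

solid 
facet normal -0.680 -0.022 -0.733
outer loop
vertex -4.609 -4.636 -1.956
vertex -4.648 -3.157 -1.965
vertex -3.84 -4.62 -2.67
endloop
endfacet
facet normal 0.027 -1.000 0.006
outer loop
vertex -2.732 -4.583 -1.475
vertex -4.609 -4.636 -1.956
vertex -3.84 -4.62 -2.67
endloop
endfacet
facet normal -0.680 -0.022 -0.733
outer loop
vertex -3.84 -4.62 -2.67
vertex -4.648 -3.157 -1.965
vertex -3.879 -3.141 -2.679
endloop
endfacet
facet normal 0.733 0.015 -0.680
outer loop
vertex -3.879 -3.141 -2.679
vertex -2.732 -4.583 -1.475
vertex -3.84 -4.62 -2.67
endloop
endfacet
facet normal -0.733 -0.015 0.680
outer loop
vertex -4.609 -4.636 -1.956
vertex -3.54 -3.12 -0.77
vertex -4.648 -3.157 -1.965
endloop
endfacet
facet normal 0.027 -1.000 0.006
outer loop
vertex -3.501 -4.599 -0.761
vertex -4.609 -4.636 -1.956
vertex -2.732 -4.583 -1.475
endloop
endfacet
facet normal -0.733 -0.015 0.680
outer loop
vertex -3.501 -4.599 -0.761
vertex -3.54 -3.12 -0.77
vertex -4.609 -4.636 -1.956
endloop
endfacet
facet normal -0.027 1.000 -0.006
outer loop
vertex -4.648 -3.157 -1.965
vertex -3.54 -3.12 -0.77
vertex -3.879 -3.141 -2.679
endloop
endfacet
facet normal 0.733 0.015 -0.680
outer loop
vertex -2.771 -3.104 -1.484
vertex -2.732 -4.583 -1.475
vertex -3.879 -3.141 -2.679
endloop
endfacet
facet normal -0.027 1.000 -0.006
outer loop
vertex -3.879 -3.141 -2.679
vertex -3.54 -3.12 -0.77
vertex -2.771 -3.104 -1.484
endloop
endfacet
facet normal 0.680 0.022 0.733
outer loop
vertex -2.771 -3.104 -1.484
vertex -3.501 -4.599 -0.761
vertex -2.732 -4.583 -1.475
endloop
endfacet
facet normal 0.680 0.022 0.733
outer loop
vertex -3.54 -3.12 -0.77
vertex -3.501 -4.599 -0.761
vertex -2.771 -3.104 -1.484
endloop
endfacet
facet normal -0.498 -0.497 0.711
outer loop
vertex 2.755 3.155 4.606
vertex 1.677 4.137 4.538
vertex 2.368 2.689 4.009
endloop
endfacet
facet normal 0.738 -0.673 0.046
outer loop
vertex 3.423 3.743 2.502
vertex 2.755 3.155 4.606
vertex 2.368 2.689 4.009
endloop
endfacet
facet normal -0.497 -0.497 0.711
outer loop
vertex 2.368 2.689 4.009
vertex 1.677 4.137 4.538
vertex 1.29 3.671 3.942
endloop
endfacet
facet normal -0.455 -0.548 -0.702
outer loop
vertex 1.29 3.671 3.942
vertex 3.423 3.743 2.502
vertex 2.368 2.689 4.009
endloop
endfacet
facet normal 0.455 0.548 0.702
outer loop
vertex 2.755 3.155 4.606
vertex 2.732 5.191 3.031
vertex 1.677 4.137 4.538
endloop
endfacet
facet normal 0.738 -0.673 0.046
outer loop
vertex 3.81 4.209 3.098
vertex 2.755 3.155 4.606
vertex 3.423 3.743 2.502
endloop
endfacet
facet normal 0.456 0.548 0.702
outer loop
vertex 3.81 4.209 3.098
vertex 2.732 5.191 3.031
vertex 2.755 3.155 4.606
endloop
endfacet
facet normal -0.738 0.673 -0.046
outer loop
vertex 1.677 4.137 4.538
vertex 2.732 5.191 3.031
vertex 1.29 3.671 3.942
endloop
endfacet
facet normal -0.455 -0.548 -0.702
outer loop
vertex 2.345 4.725 2.434
vertex 3.423 3.743 2.502
vertex 1.29 3.671 3.942
endloop
endfacet
facet normal -0.738 0.673 -0.046
outer loop
vertex 1.29 3.671 3.942
vertex 2.732 5.191 3.031
vertex 2.345 4.725 2.434
endloop
endfacet
facet normal 0.497 0.497 -0.711
outer loop
vertex 2.345 4.725 2.434
vertex 3.81 4.209 3.098
vertex 3.423 3.743 2.502
endloop
endfacet
facet normal 0.497 0.497 -0.711
outer loop
vertex 2.732 5.191 3.031
vertex 3.81 4.209 3.098
vertex 2.345 4.725 2.434
endloop
endfacet

endsolid


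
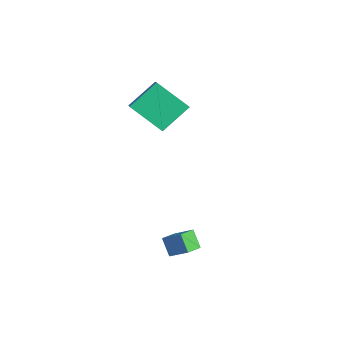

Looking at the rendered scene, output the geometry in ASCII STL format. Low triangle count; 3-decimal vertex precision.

solid 
facet normal -0.628 -0.539 -0.562
outer loop
vertex 3.215 1.022 -1.679
vertex 2.772 1.809 -1.939
vertex 3.853 1.116 -2.482
endloop
endfacet
facet normal 0.472 -0.837 0.277
outer loop
vertex 4.568 1.731 -1.841
vertex 3.215 1.022 -1.679
vertex 3.853 1.116 -2.482
endloop
endfacet
facet normal -0.628 -0.539 -0.562
outer loop
vertex 3.853 1.116 -2.482
vertex 2.772 1.809 -1.939
vertex 3.41 1.903 -2.742
endloop
endfacet
facet normal 0.620 0.092 -0.779
outer loop
vertex 3.41 1.903 -2.742
vertex 4.568 1.731 -1.841
vertex 3.853 1.116 -2.482
endloop
endfacet
facet normal -0.620 -0.092 0.779
outer loop
vertex 3.215 1.022 -1.679
vertex 3.487 2.424 -1.298
vertex 2.772 1.809 -1.939
endloop
endfacet
facet normal 0.472 -0.837 0.277
outer loop
vertex 3.93 1.637 -1.038
vertex 3.215 1.022 -1.679
vertex 4.568 1.731 -1.841
endloop
endfacet
facet normal -0.620 -0.092 0.779
outer loop
vertex 3.93 1.637 -1.038
vertex 3.487 2.424 -1.298
vertex 3.215 1.022 -1.679
endloop
endfacet
facet normal -0.472 0.837 -0.277
outer loop
vertex 2.772 1.809 -1.939
vertex 3.487 2.424 -1.298
vertex 3.41 1.903 -2.742
endloop
endfacet
facet normal 0.620 0.092 -0.779
outer loop
vertex 4.125 2.518 -2.101
vertex 4.568 1.731 -1.841
vertex 3.41 1.903 -2.742
endloop
endfacet
facet normal -0.472 0.837 -0.277
outer loop
vertex 3.41 1.903 -2.742
vertex 3.487 2.424 -1.298
vertex 4.125 2.518 -2.101
endloop
endfacet
facet normal 0.628 0.539 0.562
outer loop
vertex 4.125 2.518 -2.101
vertex 3.93 1.637 -1.038
vertex 4.568 1.731 -1.841
endloop
endfacet
facet normal 0.628 0.539 0.562
outer loop
vertex 3.487 2.424 -1.298
vertex 3.93 1.637 -1.038
vertex 4.125 2.518 -2.101
endloop
endfacet
facet normal -0.819 0.244 -0.520
outer loop
vertex -2.889 3.115 4.466
vertex -1.734 4.296 3.202
vertex -2.616 1.653 3.349
endloop
endfacet
facet normal -0.555 -0.568 0.608
outer loop
vertex -1.846 1.424 3.838
vertex -2.889 3.115 4.466
vertex -2.616 1.653 3.349
endloop
endfacet
facet normal -0.818 0.244 -0.520
outer loop
vertex -2.616 1.653 3.349
vertex -1.734 4.296 3.202
vertex -1.46 2.835 2.085
endloop
endfacet
facet normal 0.147 -0.786 -0.600
outer loop
vertex -1.46 2.835 2.085
vertex -1.846 1.424 3.838
vertex -2.616 1.653 3.349
endloop
endfacet
facet normal -0.147 0.786 0.600
outer loop
vertex -2.889 3.115 4.466
vertex -0.964 4.067 3.691
vertex -1.734 4.296 3.202
endloop
endfacet
facet normal -0.556 -0.568 0.607
outer loop
vertex -2.12 2.885 4.955
vertex -2.889 3.115 4.466
vertex -1.846 1.424 3.838
endloop
endfacet
facet normal -0.147 0.786 0.601
outer loop
vertex -2.12 2.885 4.955
vertex -0.964 4.067 3.691
vertex -2.889 3.115 4.466
endloop
endfacet
facet normal 0.555 0.568 -0.607
outer loop
vertex -1.734 4.296 3.202
vertex -0.964 4.067 3.691
vertex -1.46 2.835 2.085
endloop
endfacet
facet normal 0.147 -0.786 -0.600
outer loop
vertex -0.691 2.605 2.574
vertex -1.846 1.424 3.838
vertex -1.46 2.835 2.085
endloop
endfacet
facet normal 0.556 0.568 -0.607
outer loop
vertex -1.46 2.835 2.085
vertex -0.964 4.067 3.691
vertex -0.691 2.605 2.574
endloop
endfacet
facet normal 0.819 -0.244 0.520
outer loop
vertex -0.691 2.605 2.574
vertex -2.12 2.885 4.955
vertex -1.846 1.424 3.838
endloop
endfacet
facet normal 0.818 -0.244 0.520
outer loop
vertex -0.964 4.067 3.691
vertex -2.12 2.885 4.955
vertex -0.691 2.605 2.574
endloop
endfacet

endsolid


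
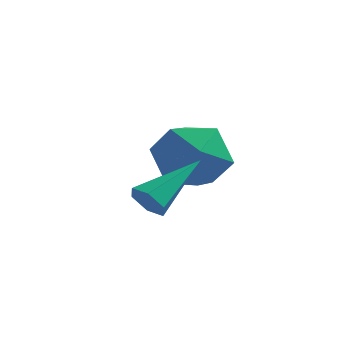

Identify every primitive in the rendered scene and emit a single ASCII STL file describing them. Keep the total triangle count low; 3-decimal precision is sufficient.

solid 
facet normal -0.801 0.593 0.083
outer loop
vertex 2.945 1.14 -2.387
vertex 2.393 0.311 -1.8
vertex 3.03 1.093 -1.235
endloop
endfacet
facet normal -0.202 0.978 0.055
outer loop
vertex 2.945 1.14 -2.387
vertex 3.03 1.093 -1.235
vertex 3.966 1.322 -1.875
endloop
endfacet
facet normal 0.133 0.820 -0.556
outer loop
vertex 2.945 1.14 -2.387
vertex 3.966 1.322 -1.875
vertex 3.907 0.68 -2.836
endloop
endfacet
facet normal -0.261 0.338 -0.904
outer loop
vertex 2.945 1.14 -2.387
vertex 3.907 0.68 -2.836
vertex 2.935 0.055 -2.789
endloop
endfacet
facet normal -0.837 0.197 -0.510
outer loop
vertex 2.945 1.14 -2.387
vertex 2.935 0.055 -2.789
vertex 2.393 0.311 -1.8
endloop
endfacet
facet normal 0.217 0.774 0.595
outer loop
vertex 3.966 1.322 -1.875
vertex 3.03 1.093 -1.235
vertex 4.045 0.605 -0.971
endloop
endfacet
facet normal -0.753 0.150 0.641
outer loop
vertex 3.03 1.093 -1.235
vertex 2.393 0.311 -1.8
vertex 3.073 -0.02 -0.924
endloop
endfacet
facet normal -0.812 -0.490 -0.318
outer loop
vertex 2.393 0.311 -1.8
vertex 2.935 0.055 -2.789
vertex 3.014 -0.662 -1.885
endloop
endfacet
facet normal 0.123 -0.263 -0.957
outer loop
vertex 2.935 0.055 -2.789
vertex 3.907 0.68 -2.836
vertex 3.95 -0.433 -2.525
endloop
endfacet
facet normal 0.759 0.519 -0.393
outer loop
vertex 3.907 0.68 -2.836
vertex 3.966 1.322 -1.875
vertex 4.587 0.349 -1.96
endloop
endfacet
facet normal 0.261 -0.338 0.904
outer loop
vertex 4.035 -0.48 -1.373
vertex 4.045 0.605 -0.971
vertex 3.073 -0.02 -0.924
endloop
endfacet
facet normal -0.133 -0.820 0.556
outer loop
vertex 4.035 -0.48 -1.373
vertex 3.073 -0.02 -0.924
vertex 3.014 -0.662 -1.885
endloop
endfacet
facet normal 0.202 -0.978 -0.055
outer loop
vertex 4.035 -0.48 -1.373
vertex 3.014 -0.662 -1.885
vertex 3.95 -0.433 -2.525
endloop
endfacet
facet normal 0.801 -0.593 -0.083
outer loop
vertex 4.035 -0.48 -1.373
vertex 3.95 -0.433 -2.525
vertex 4.587 0.349 -1.96
endloop
endfacet
facet normal 0.837 -0.197 0.510
outer loop
vertex 4.035 -0.48 -1.373
vertex 4.587 0.349 -1.96
vertex 4.045 0.605 -0.971
endloop
endfacet
facet normal -0.123 0.263 0.957
outer loop
vertex 3.073 -0.02 -0.924
vertex 4.045 0.605 -0.971
vertex 3.03 1.093 -1.235
endloop
endfacet
facet normal -0.759 -0.519 0.393
outer loop
vertex 3.014 -0.662 -1.885
vertex 3.073 -0.02 -0.924
vertex 2.393 0.311 -1.8
endloop
endfacet
facet normal -0.217 -0.774 -0.595
outer loop
vertex 3.95 -0.433 -2.525
vertex 3.014 -0.662 -1.885
vertex 2.935 0.055 -2.789
endloop
endfacet
facet normal 0.753 -0.150 -0.641
outer loop
vertex 4.587 0.349 -1.96
vertex 3.95 -0.433 -2.525
vertex 3.907 0.68 -2.836
endloop
endfacet
facet normal 0.812 0.490 0.318
outer loop
vertex 4.045 0.605 -0.971
vertex 4.587 0.349 -1.96
vertex 3.966 1.322 -1.875
endloop
endfacet
facet normal -0.385 -0.785 -0.485
outer loop
vertex 3.803 -2.242 -2.859
vertex 3.453 -2.335 -2.431
vertex 3.298 -1.999 -2.852
endloop
endfacet
facet normal 0.290 0.623 -0.727
outer loop
vertex 3.803 -2.242 -2.859
vertex 3.298 -1.999 -2.852
vertex 4.187 -0.845 -1.509
endloop
endfacet
facet normal -0.385 -0.785 -0.485
outer loop
vertex 3.298 -1.999 -2.852
vertex 3.453 -2.335 -2.431
vertex 2.949 -2.092 -2.424
endloop
endfacet
facet normal -0.563 0.773 -0.291
outer loop
vertex 3.298 -1.999 -2.852
vertex 2.949 -2.092 -2.424
vertex 4.187 -0.845 -1.509
endloop
endfacet
facet normal -0.385 -0.785 -0.486
outer loop
vertex 2.949 -2.092 -2.424
vertex 3.453 -2.335 -2.431
vertex 3.104 -2.428 -2.004
endloop
endfacet
facet normal -0.757 0.344 0.555
outer loop
vertex 2.949 -2.092 -2.424
vertex 3.104 -2.428 -2.004
vertex 4.187 -0.845 -1.509
endloop
endfacet
facet normal -0.385 -0.785 -0.486
outer loop
vertex 3.104 -2.428 -2.004
vertex 3.453 -2.335 -2.431
vertex 3.608 -2.671 -2.011
endloop
endfacet
facet normal -0.100 -0.234 0.967
outer loop
vertex 3.104 -2.428 -2.004
vertex 3.608 -2.671 -2.011
vertex 4.187 -0.845 -1.509
endloop
endfacet
facet normal -0.385 -0.785 -0.486
outer loop
vertex 3.608 -2.671 -2.011
vertex 3.453 -2.335 -2.431
vertex 3.958 -2.578 -2.439
endloop
endfacet
facet normal 0.754 -0.385 0.533
outer loop
vertex 3.608 -2.671 -2.011
vertex 3.958 -2.578 -2.439
vertex 4.187 -0.845 -1.509
endloop
endfacet
facet normal -0.385 -0.785 -0.486
outer loop
vertex 3.958 -2.578 -2.439
vertex 3.453 -2.335 -2.431
vertex 3.803 -2.242 -2.859
endloop
endfacet
facet normal 0.948 0.044 -0.315
outer loop
vertex 3.958 -2.578 -2.439
vertex 3.803 -2.242 -2.859
vertex 4.187 -0.845 -1.509
endloop
endfacet

endsolid


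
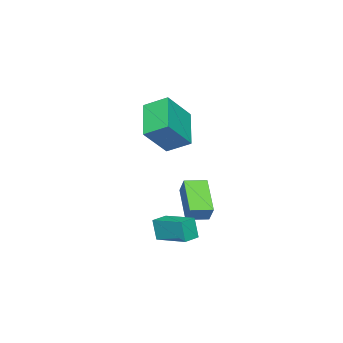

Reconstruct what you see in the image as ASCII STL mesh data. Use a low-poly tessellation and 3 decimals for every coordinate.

solid 
facet normal -0.985 0.167 -0.042
outer loop
vertex 3.382 2.7 -1.251
vertex 3.64 4.334 -0.82
vertex 3.472 2.966 -2.315
endloop
endfacet
facet normal -0.151 -0.956 -0.252
outer loop
vertex 4.3 2.826 -2.28
vertex 3.382 2.7 -1.251
vertex 3.472 2.966 -2.315
endloop
endfacet
facet normal -0.985 0.167 -0.042
outer loop
vertex 3.472 2.966 -2.315
vertex 3.64 4.334 -0.82
vertex 3.731 4.6 -1.884
endloop
endfacet
facet normal 0.082 0.242 -0.967
outer loop
vertex 3.731 4.6 -1.884
vertex 4.3 2.826 -2.28
vertex 3.472 2.966 -2.315
endloop
endfacet
facet normal -0.082 -0.242 0.967
outer loop
vertex 3.382 2.7 -1.251
vertex 4.468 4.194 -0.785
vertex 3.64 4.334 -0.82
endloop
endfacet
facet normal -0.151 -0.956 -0.252
outer loop
vertex 4.209 2.56 -1.216
vertex 3.382 2.7 -1.251
vertex 4.3 2.826 -2.28
endloop
endfacet
facet normal -0.082 -0.242 0.967
outer loop
vertex 4.209 2.56 -1.216
vertex 4.468 4.194 -0.785
vertex 3.382 2.7 -1.251
endloop
endfacet
facet normal 0.151 0.956 0.252
outer loop
vertex 3.64 4.334 -0.82
vertex 4.468 4.194 -0.785
vertex 3.731 4.6 -1.884
endloop
endfacet
facet normal 0.082 0.242 -0.967
outer loop
vertex 4.558 4.46 -1.849
vertex 4.3 2.826 -2.28
vertex 3.731 4.6 -1.884
endloop
endfacet
facet normal 0.151 0.956 0.252
outer loop
vertex 3.731 4.6 -1.884
vertex 4.468 4.194 -0.785
vertex 4.558 4.46 -1.849
endloop
endfacet
facet normal 0.985 -0.167 0.043
outer loop
vertex 4.558 4.46 -1.849
vertex 4.209 2.56 -1.216
vertex 4.3 2.826 -2.28
endloop
endfacet
facet normal 0.985 -0.167 0.042
outer loop
vertex 4.468 4.194 -0.785
vertex 4.209 2.56 -1.216
vertex 4.558 4.46 -1.849
endloop
endfacet
facet normal -0.617 -0.560 0.554
outer loop
vertex 2.299 2.931 0.533
vertex 1.556 3.669 0.451
vertex 1.947 2.482 -0.313
endloop
endfacet
facet normal 0.708 -0.702 0.078
outer loop
vertex 3.124 3.551 -1.371
vertex 2.299 2.931 0.533
vertex 1.947 2.482 -0.313
endloop
endfacet
facet normal -0.617 -0.560 0.554
outer loop
vertex 1.947 2.482 -0.313
vertex 1.556 3.669 0.451
vertex 1.204 3.22 -0.395
endloop
endfacet
facet normal -0.346 -0.440 -0.829
outer loop
vertex 1.204 3.22 -0.395
vertex 3.124 3.551 -1.371
vertex 1.947 2.482 -0.313
endloop
endfacet
facet normal 0.346 0.440 0.829
outer loop
vertex 2.299 2.931 0.533
vertex 2.733 4.738 -0.607
vertex 1.556 3.669 0.451
endloop
endfacet
facet normal 0.708 -0.702 0.078
outer loop
vertex 3.476 4.0 -0.525
vertex 2.299 2.931 0.533
vertex 3.124 3.551 -1.371
endloop
endfacet
facet normal 0.346 0.440 0.829
outer loop
vertex 3.476 4.0 -0.525
vertex 2.733 4.738 -0.607
vertex 2.299 2.931 0.533
endloop
endfacet
facet normal -0.708 0.702 -0.078
outer loop
vertex 1.556 3.669 0.451
vertex 2.733 4.738 -0.607
vertex 1.204 3.22 -0.395
endloop
endfacet
facet normal -0.346 -0.440 -0.829
outer loop
vertex 2.381 4.289 -1.453
vertex 3.124 3.551 -1.371
vertex 1.204 3.22 -0.395
endloop
endfacet
facet normal -0.708 0.702 -0.078
outer loop
vertex 1.204 3.22 -0.395
vertex 2.733 4.738 -0.607
vertex 2.381 4.289 -1.453
endloop
endfacet
facet normal 0.617 0.560 -0.554
outer loop
vertex 2.381 4.289 -1.453
vertex 3.476 4.0 -0.525
vertex 3.124 3.551 -1.371
endloop
endfacet
facet normal 0.617 0.560 -0.554
outer loop
vertex 2.733 4.738 -0.607
vertex 3.476 4.0 -0.525
vertex 2.381 4.289 -1.453
endloop
endfacet
facet normal -0.641 0.229 -0.732
outer loop
vertex 0.558 0.872 2.999
vertex 0.243 1.961 3.615
vertex 2.071 1.882 1.99
endloop
endfacet
facet normal 0.245 -0.844 -0.478
outer loop
vertex 3.257 1.459 3.345
vertex 0.558 0.872 2.999
vertex 2.071 1.882 1.99
endloop
endfacet
facet normal -0.641 0.228 -0.733
outer loop
vertex 2.071 1.882 1.99
vertex 0.243 1.961 3.615
vertex 1.755 2.97 2.605
endloop
endfacet
facet normal 0.727 0.485 -0.485
outer loop
vertex 1.755 2.97 2.605
vertex 3.257 1.459 3.345
vertex 2.071 1.882 1.99
endloop
endfacet
facet normal -0.727 -0.485 0.485
outer loop
vertex 0.558 0.872 2.999
vertex 1.429 1.538 4.97
vertex 0.243 1.961 3.615
endloop
endfacet
facet normal 0.245 -0.844 -0.477
outer loop
vertex 1.745 0.45 4.355
vertex 0.558 0.872 2.999
vertex 3.257 1.459 3.345
endloop
endfacet
facet normal -0.727 -0.486 0.485
outer loop
vertex 1.745 0.45 4.355
vertex 1.429 1.538 4.97
vertex 0.558 0.872 2.999
endloop
endfacet
facet normal -0.244 0.844 0.477
outer loop
vertex 0.243 1.961 3.615
vertex 1.429 1.538 4.97
vertex 1.755 2.97 2.605
endloop
endfacet
facet normal 0.727 0.485 -0.486
outer loop
vertex 2.942 2.548 3.961
vertex 3.257 1.459 3.345
vertex 1.755 2.97 2.605
endloop
endfacet
facet normal -0.245 0.844 0.477
outer loop
vertex 1.755 2.97 2.605
vertex 1.429 1.538 4.97
vertex 2.942 2.548 3.961
endloop
endfacet
facet normal 0.642 -0.229 0.732
outer loop
vertex 2.942 2.548 3.961
vertex 1.745 0.45 4.355
vertex 3.257 1.459 3.345
endloop
endfacet
facet normal 0.641 -0.228 0.733
outer loop
vertex 1.429 1.538 4.97
vertex 1.745 0.45 4.355
vertex 2.942 2.548 3.961
endloop
endfacet

endsolid


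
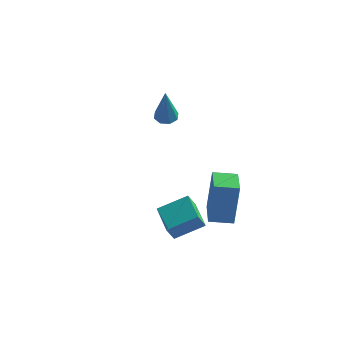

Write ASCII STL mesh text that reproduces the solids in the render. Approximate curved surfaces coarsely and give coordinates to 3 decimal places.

solid 
facet normal -0.838 -0.533 0.113
outer loop
vertex 1.65 0.069 0.979
vertex 0.784 1.388 0.776
vertex 1.596 -0.285 -1.09
endloop
endfacet
facet normal 0.544 -0.829 0.128
outer loop
vertex 2.536 0.312 -1.216
vertex 1.65 0.069 0.979
vertex 1.596 -0.285 -1.09
endloop
endfacet
facet normal -0.839 -0.533 0.113
outer loop
vertex 1.596 -0.285 -1.09
vertex 0.784 1.388 0.776
vertex 0.731 1.034 -1.293
endloop
endfacet
facet normal -0.025 -0.168 -0.985
outer loop
vertex 0.731 1.034 -1.293
vertex 2.536 0.312 -1.216
vertex 1.596 -0.285 -1.09
endloop
endfacet
facet normal 0.025 0.168 0.985
outer loop
vertex 1.65 0.069 0.979
vertex 1.724 1.985 0.65
vertex 0.784 1.388 0.776
endloop
endfacet
facet normal 0.544 -0.829 0.128
outer loop
vertex 2.589 0.666 0.853
vertex 1.65 0.069 0.979
vertex 2.536 0.312 -1.216
endloop
endfacet
facet normal 0.025 0.168 0.985
outer loop
vertex 2.589 0.666 0.853
vertex 1.724 1.985 0.65
vertex 1.65 0.069 0.979
endloop
endfacet
facet normal -0.544 0.829 -0.128
outer loop
vertex 0.784 1.388 0.776
vertex 1.724 1.985 0.65
vertex 0.731 1.034 -1.293
endloop
endfacet
facet normal -0.025 -0.168 -0.985
outer loop
vertex 1.67 1.631 -1.419
vertex 2.536 0.312 -1.216
vertex 0.731 1.034 -1.293
endloop
endfacet
facet normal -0.544 0.829 -0.128
outer loop
vertex 0.731 1.034 -1.293
vertex 1.724 1.985 0.65
vertex 1.67 1.631 -1.419
endloop
endfacet
facet normal 0.838 0.533 -0.113
outer loop
vertex 1.67 1.631 -1.419
vertex 2.589 0.666 0.853
vertex 2.536 0.312 -1.216
endloop
endfacet
facet normal 0.839 0.533 -0.113
outer loop
vertex 1.724 1.985 0.65
vertex 2.589 0.666 0.853
vertex 1.67 1.631 -1.419
endloop
endfacet
facet normal -0.660 -0.609 -0.439
outer loop
vertex 1.371 -3.261 0.198
vertex 0.268 -2.27 0.482
vertex 1.515 -2.892 -0.531
endloop
endfacet
facet normal 0.731 -0.656 -0.188
outer loop
vertex 2.492 -1.99 0.118
vertex 1.371 -3.261 0.198
vertex 1.515 -2.892 -0.531
endloop
endfacet
facet normal -0.660 -0.609 -0.439
outer loop
vertex 1.515 -2.892 -0.531
vertex 0.268 -2.27 0.482
vertex 0.412 -1.901 -0.247
endloop
endfacet
facet normal 0.173 0.445 -0.879
outer loop
vertex 0.412 -1.901 -0.247
vertex 2.492 -1.99 0.118
vertex 1.515 -2.892 -0.531
endloop
endfacet
facet normal -0.173 -0.445 0.879
outer loop
vertex 1.371 -3.261 0.198
vertex 1.245 -1.368 1.131
vertex 0.268 -2.27 0.482
endloop
endfacet
facet normal 0.731 -0.656 -0.188
outer loop
vertex 2.348 -2.359 0.847
vertex 1.371 -3.261 0.198
vertex 2.492 -1.99 0.118
endloop
endfacet
facet normal -0.173 -0.445 0.879
outer loop
vertex 2.348 -2.359 0.847
vertex 1.245 -1.368 1.131
vertex 1.371 -3.261 0.198
endloop
endfacet
facet normal -0.731 0.656 0.188
outer loop
vertex 0.268 -2.27 0.482
vertex 1.245 -1.368 1.131
vertex 0.412 -1.901 -0.247
endloop
endfacet
facet normal 0.173 0.445 -0.879
outer loop
vertex 1.389 -0.999 0.402
vertex 2.492 -1.99 0.118
vertex 0.412 -1.901 -0.247
endloop
endfacet
facet normal -0.731 0.656 0.188
outer loop
vertex 0.412 -1.901 -0.247
vertex 1.245 -1.368 1.131
vertex 1.389 -0.999 0.402
endloop
endfacet
facet normal 0.660 0.609 0.439
outer loop
vertex 1.389 -0.999 0.402
vertex 2.348 -2.359 0.847
vertex 2.492 -1.99 0.118
endloop
endfacet
facet normal 0.660 0.609 0.439
outer loop
vertex 1.245 -1.368 1.131
vertex 2.348 -2.359 0.847
vertex 1.389 -0.999 0.402
endloop
endfacet
facet normal -0.183 0.317 -0.931
outer loop
vertex -2.487 3.853 2.058
vertex -2.869 3.435 1.991
vertex -2.889 3.973 2.178
endloop
endfacet
facet normal 0.377 0.807 0.455
outer loop
vertex -2.487 3.853 2.058
vertex -2.889 3.973 2.178
vertex -2.471 2.745 4.009
endloop
endfacet
facet normal -0.183 0.317 -0.931
outer loop
vertex -2.889 3.973 2.178
vertex -2.869 3.435 1.991
vertex -3.279 3.777 2.188
endloop
endfacet
facet normal -0.355 0.737 0.575
outer loop
vertex -2.889 3.973 2.178
vertex -3.279 3.777 2.188
vertex -2.471 2.745 4.009
endloop
endfacet
facet normal -0.183 0.316 -0.931
outer loop
vertex -3.279 3.777 2.188
vertex -2.869 3.435 1.991
vertex -3.429 3.381 2.083
endloop
endfacet
facet normal -0.852 0.193 0.487
outer loop
vertex -3.279 3.777 2.188
vertex -3.429 3.381 2.083
vertex -2.471 2.745 4.009
endloop
endfacet
facet normal -0.183 0.319 -0.930
outer loop
vertex -3.429 3.381 2.083
vertex -2.869 3.435 1.991
vertex -3.25 3.017 1.923
endloop
endfacet
facet normal -0.825 -0.512 0.241
outer loop
vertex -3.429 3.381 2.083
vertex -3.25 3.017 1.923
vertex -2.471 2.745 4.009
endloop
endfacet
facet normal -0.183 0.318 -0.930
outer loop
vertex -3.25 3.017 1.923
vertex -2.869 3.435 1.991
vertex -2.848 2.897 1.803
endloop
endfacet
facet normal -0.290 -0.957 -0.016
outer loop
vertex -3.25 3.017 1.923
vertex -2.848 2.897 1.803
vertex -2.471 2.745 4.009
endloop
endfacet
facet normal -0.183 0.318 -0.930
outer loop
vertex -2.848 2.897 1.803
vertex -2.869 3.435 1.991
vertex -2.458 3.092 1.793
endloop
endfacet
facet normal 0.440 -0.887 -0.136
outer loop
vertex -2.848 2.897 1.803
vertex -2.458 3.092 1.793
vertex -2.471 2.745 4.009
endloop
endfacet
facet normal -0.183 0.318 -0.930
outer loop
vertex -2.458 3.092 1.793
vertex -2.869 3.435 1.991
vertex -2.309 3.488 1.899
endloop
endfacet
facet normal 0.939 -0.341 -0.048
outer loop
vertex -2.458 3.092 1.793
vertex -2.309 3.488 1.899
vertex -2.471 2.745 4.009
endloop
endfacet
facet normal -0.183 0.316 -0.931
outer loop
vertex -2.309 3.488 1.899
vertex -2.869 3.435 1.991
vertex -2.487 3.853 2.058
endloop
endfacet
facet normal 0.912 0.359 0.197
outer loop
vertex -2.309 3.488 1.899
vertex -2.487 3.853 2.058
vertex -2.471 2.745 4.009
endloop
endfacet

endsolid


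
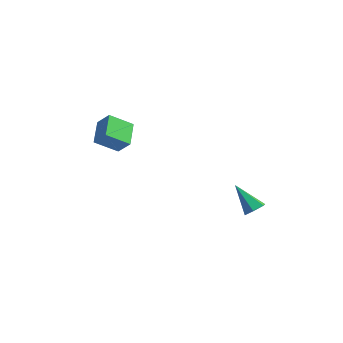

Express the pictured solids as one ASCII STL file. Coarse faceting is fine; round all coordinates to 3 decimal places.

solid 
facet normal -0.565 -0.610 0.555
outer loop
vertex -3.204 -0.451 3.872
vertex -3.846 0.689 4.472
vertex -3.905 -0.464 3.145
endloop
endfacet
facet normal 0.447 -0.792 -0.417
outer loop
vertex -3.114 0.391 2.368
vertex -3.204 -0.451 3.872
vertex -3.905 -0.464 3.145
endloop
endfacet
facet normal -0.565 -0.610 0.555
outer loop
vertex -3.905 -0.464 3.145
vertex -3.846 0.689 4.472
vertex -4.547 0.677 3.746
endloop
endfacet
facet normal -0.694 -0.012 -0.720
outer loop
vertex -4.547 0.677 3.746
vertex -3.114 0.391 2.368
vertex -3.905 -0.464 3.145
endloop
endfacet
facet normal 0.694 0.012 0.720
outer loop
vertex -3.204 -0.451 3.872
vertex -3.055 1.544 3.695
vertex -3.846 0.689 4.472
endloop
endfacet
facet normal 0.445 -0.792 -0.417
outer loop
vertex -2.413 0.403 3.094
vertex -3.204 -0.451 3.872
vertex -3.114 0.391 2.368
endloop
endfacet
facet normal 0.695 0.012 0.719
outer loop
vertex -2.413 0.403 3.094
vertex -3.055 1.544 3.695
vertex -3.204 -0.451 3.872
endloop
endfacet
facet normal -0.446 0.792 0.417
outer loop
vertex -3.846 0.689 4.472
vertex -3.055 1.544 3.695
vertex -4.547 0.677 3.746
endloop
endfacet
facet normal -0.694 -0.012 -0.720
outer loop
vertex -3.756 1.531 2.968
vertex -3.114 0.391 2.368
vertex -4.547 0.677 3.746
endloop
endfacet
facet normal -0.446 0.792 0.416
outer loop
vertex -4.547 0.677 3.746
vertex -3.055 1.544 3.695
vertex -3.756 1.531 2.968
endloop
endfacet
facet normal 0.565 0.610 -0.555
outer loop
vertex -3.756 1.531 2.968
vertex -2.413 0.403 3.094
vertex -3.114 0.391 2.368
endloop
endfacet
facet normal 0.565 0.610 -0.555
outer loop
vertex -3.055 1.544 3.695
vertex -2.413 0.403 3.094
vertex -3.756 1.531 2.968
endloop
endfacet
facet normal 0.697 -0.052 -0.715
outer loop
vertex 3.354 3.06 -0.437
vertex 2.917 3.016 -0.86
vertex 3.127 3.564 -0.695
endloop
endfacet
facet normal 0.378 0.551 0.744
outer loop
vertex 3.354 3.06 -0.437
vertex 3.127 3.564 -0.695
vertex 1.723 3.104 0.36
endloop
endfacet
facet normal 0.698 -0.053 -0.714
outer loop
vertex 3.127 3.564 -0.695
vertex 2.917 3.016 -0.86
vertex 2.69 3.519 -1.119
endloop
endfacet
facet normal -0.222 0.967 0.126
outer loop
vertex 3.127 3.564 -0.695
vertex 2.69 3.519 -1.119
vertex 1.723 3.104 0.36
endloop
endfacet
facet normal 0.699 -0.052 -0.713
outer loop
vertex 2.69 3.519 -1.119
vertex 2.917 3.016 -0.86
vertex 2.481 2.971 -1.284
endloop
endfacet
facet normal -0.806 0.430 -0.406
outer loop
vertex 2.69 3.519 -1.119
vertex 2.481 2.971 -1.284
vertex 1.723 3.104 0.36
endloop
endfacet
facet normal 0.699 -0.052 -0.713
outer loop
vertex 2.481 2.971 -1.284
vertex 2.917 3.016 -0.86
vertex 2.707 2.467 -1.026
endloop
endfacet
facet normal -0.791 -0.520 -0.323
outer loop
vertex 2.481 2.971 -1.284
vertex 2.707 2.467 -1.026
vertex 1.723 3.104 0.36
endloop
endfacet
facet normal 0.698 -0.051 -0.714
outer loop
vertex 2.707 2.467 -1.026
vertex 2.917 3.016 -0.86
vertex 3.144 2.512 -0.602
endloop
endfacet
facet normal -0.190 -0.936 0.295
outer loop
vertex 2.707 2.467 -1.026
vertex 3.144 2.512 -0.602
vertex 1.723 3.104 0.36
endloop
endfacet
facet normal 0.697 -0.052 -0.715
outer loop
vertex 3.144 2.512 -0.602
vertex 2.917 3.016 -0.86
vertex 3.354 3.06 -0.437
endloop
endfacet
facet normal 0.394 -0.400 0.828
outer loop
vertex 3.144 2.512 -0.602
vertex 3.354 3.06 -0.437
vertex 1.723 3.104 0.36
endloop
endfacet

endsolid


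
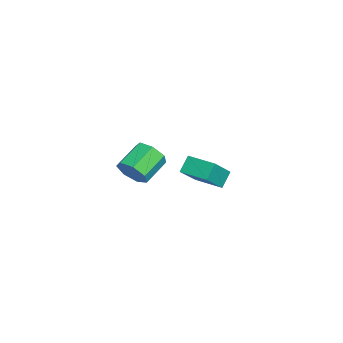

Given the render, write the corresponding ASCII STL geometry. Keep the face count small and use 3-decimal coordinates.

solid 
facet normal -0.642 -0.766 0.032
outer loop
vertex -1.555 2.424 -1.271
vertex -2.525 3.189 -2.409
vertex -1.116 2.03 -1.91
endloop
endfacet
facet normal 0.578 -0.455 0.678
outer loop
vertex -0.295 3.011 -1.951
vertex -1.555 2.424 -1.271
vertex -1.116 2.03 -1.91
endloop
endfacet
facet normal -0.642 -0.766 0.032
outer loop
vertex -1.116 2.03 -1.91
vertex -2.525 3.189 -2.409
vertex -2.086 2.795 -3.048
endloop
endfacet
facet normal 0.505 -0.453 -0.735
outer loop
vertex -2.086 2.795 -3.048
vertex -0.295 3.011 -1.951
vertex -1.116 2.03 -1.91
endloop
endfacet
facet normal -0.505 0.453 0.735
outer loop
vertex -1.555 2.424 -1.271
vertex -1.704 4.17 -2.45
vertex -2.525 3.189 -2.409
endloop
endfacet
facet normal 0.578 -0.455 0.678
outer loop
vertex -0.734 3.405 -1.312
vertex -1.555 2.424 -1.271
vertex -0.295 3.011 -1.951
endloop
endfacet
facet normal -0.505 0.453 0.735
outer loop
vertex -0.734 3.405 -1.312
vertex -1.704 4.17 -2.45
vertex -1.555 2.424 -1.271
endloop
endfacet
facet normal -0.578 0.455 -0.678
outer loop
vertex -2.525 3.189 -2.409
vertex -1.704 4.17 -2.45
vertex -2.086 2.795 -3.048
endloop
endfacet
facet normal 0.505 -0.453 -0.735
outer loop
vertex -1.265 3.776 -3.089
vertex -0.295 3.011 -1.951
vertex -2.086 2.795 -3.048
endloop
endfacet
facet normal -0.578 0.455 -0.678
outer loop
vertex -2.086 2.795 -3.048
vertex -1.704 4.17 -2.45
vertex -1.265 3.776 -3.089
endloop
endfacet
facet normal 0.642 0.766 -0.032
outer loop
vertex -1.265 3.776 -3.089
vertex -0.734 3.405 -1.312
vertex -0.295 3.011 -1.951
endloop
endfacet
facet normal 0.642 0.766 -0.032
outer loop
vertex -1.704 4.17 -2.45
vertex -0.734 3.405 -1.312
vertex -1.265 3.776 -3.089
endloop
endfacet
facet normal 0.621 -0.644 -0.448
outer loop
vertex 3.854 -0.315 1.598
vertex 3.431 -0.326 1.028
vertex 3.978 0.106 1.165
endloop
endfacet
facet normal 0.758 0.346 0.553
outer loop
vertex 3.854 -0.315 1.598
vertex 3.978 0.106 1.165
vertex 3.072 0.497 2.162
endloop
endfacet
facet normal 0.758 0.346 0.553
outer loop
vertex 3.072 0.497 2.162
vertex 3.978 0.106 1.165
vertex 3.196 0.917 1.729
endloop
endfacet
facet normal -0.620 0.644 0.448
outer loop
vertex 3.072 0.497 2.162
vertex 3.196 0.917 1.729
vertex 2.649 0.486 1.592
endloop
endfacet
facet normal 0.621 -0.644 -0.448
outer loop
vertex 3.978 0.106 1.165
vertex 3.431 -0.326 1.028
vertex 3.69 0.201 0.629
endloop
endfacet
facet normal 0.629 0.750 -0.205
outer loop
vertex 3.978 0.106 1.165
vertex 3.69 0.201 0.629
vertex 3.196 0.917 1.729
endloop
endfacet
facet normal 0.630 0.749 -0.204
outer loop
vertex 3.196 0.917 1.729
vertex 3.69 0.201 0.629
vertex 2.908 1.013 1.192
endloop
endfacet
facet normal -0.620 0.644 0.448
outer loop
vertex 3.196 0.917 1.729
vertex 2.908 1.013 1.192
vertex 2.649 0.486 1.592
endloop
endfacet
facet normal 0.621 -0.644 -0.447
outer loop
vertex 3.69 0.201 0.629
vertex 3.431 -0.326 1.028
vertex 3.207 -0.101 0.393
endloop
endfacet
facet normal 0.028 0.588 -0.809
outer loop
vertex 3.69 0.201 0.629
vertex 3.207 -0.101 0.393
vertex 2.908 1.013 1.192
endloop
endfacet
facet normal 0.026 0.587 -0.809
outer loop
vertex 2.908 1.013 1.192
vertex 3.207 -0.101 0.393
vertex 2.425 0.711 0.957
endloop
endfacet
facet normal -0.620 0.644 0.447
outer loop
vertex 2.908 1.013 1.192
vertex 2.425 0.711 0.957
vertex 2.649 0.486 1.592
endloop
endfacet
facet normal 0.620 -0.645 -0.447
outer loop
vertex 3.207 -0.101 0.393
vertex 3.431 -0.326 1.028
vertex 2.892 -0.572 0.636
endloop
endfacet
facet normal -0.596 -0.016 -0.803
outer loop
vertex 3.207 -0.101 0.393
vertex 2.892 -0.572 0.636
vertex 2.425 0.711 0.957
endloop
endfacet
facet normal -0.596 -0.016 -0.802
outer loop
vertex 2.425 0.711 0.957
vertex 2.892 -0.572 0.636
vertex 2.111 0.24 1.2
endloop
endfacet
facet normal -0.620 0.644 0.447
outer loop
vertex 2.425 0.711 0.957
vertex 2.111 0.24 1.2
vertex 2.649 0.486 1.592
endloop
endfacet
facet normal 0.620 -0.645 -0.448
outer loop
vertex 2.892 -0.572 0.636
vertex 3.431 -0.326 1.028
vertex 2.983 -0.858 1.174
endloop
endfacet
facet normal -0.771 -0.607 -0.193
outer loop
vertex 2.892 -0.572 0.636
vertex 2.983 -0.858 1.174
vertex 2.111 0.24 1.2
endloop
endfacet
facet normal -0.771 -0.607 -0.193
outer loop
vertex 2.111 0.24 1.2
vertex 2.983 -0.858 1.174
vertex 2.202 -0.046 1.738
endloop
endfacet
facet normal -0.620 0.644 0.447
outer loop
vertex 2.111 0.24 1.2
vertex 2.202 -0.046 1.738
vertex 2.649 0.486 1.592
endloop
endfacet
facet normal 0.620 -0.645 -0.447
outer loop
vertex 2.983 -0.858 1.174
vertex 3.431 -0.326 1.028
vertex 3.411 -0.743 1.602
endloop
endfacet
facet normal -0.364 -0.742 0.563
outer loop
vertex 2.983 -0.858 1.174
vertex 3.411 -0.743 1.602
vertex 2.202 -0.046 1.738
endloop
endfacet
facet normal -0.364 -0.742 0.563
outer loop
vertex 2.202 -0.046 1.738
vertex 3.411 -0.743 1.602
vertex 2.63 0.069 2.166
endloop
endfacet
facet normal -0.620 0.644 0.447
outer loop
vertex 2.202 -0.046 1.738
vertex 2.63 0.069 2.166
vertex 2.649 0.486 1.592
endloop
endfacet
facet normal 0.619 -0.645 -0.447
outer loop
vertex 3.411 -0.743 1.602
vertex 3.431 -0.326 1.028
vertex 3.854 -0.315 1.598
endloop
endfacet
facet normal 0.315 -0.318 0.894
outer loop
vertex 3.411 -0.743 1.602
vertex 3.854 -0.315 1.598
vertex 2.63 0.069 2.166
endloop
endfacet
facet normal 0.315 -0.317 0.894
outer loop
vertex 2.63 0.069 2.166
vertex 3.854 -0.315 1.598
vertex 3.072 0.497 2.162
endloop
endfacet
facet normal -0.620 0.644 0.448
outer loop
vertex 2.63 0.069 2.166
vertex 3.072 0.497 2.162
vertex 2.649 0.486 1.592
endloop
endfacet

endsolid
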